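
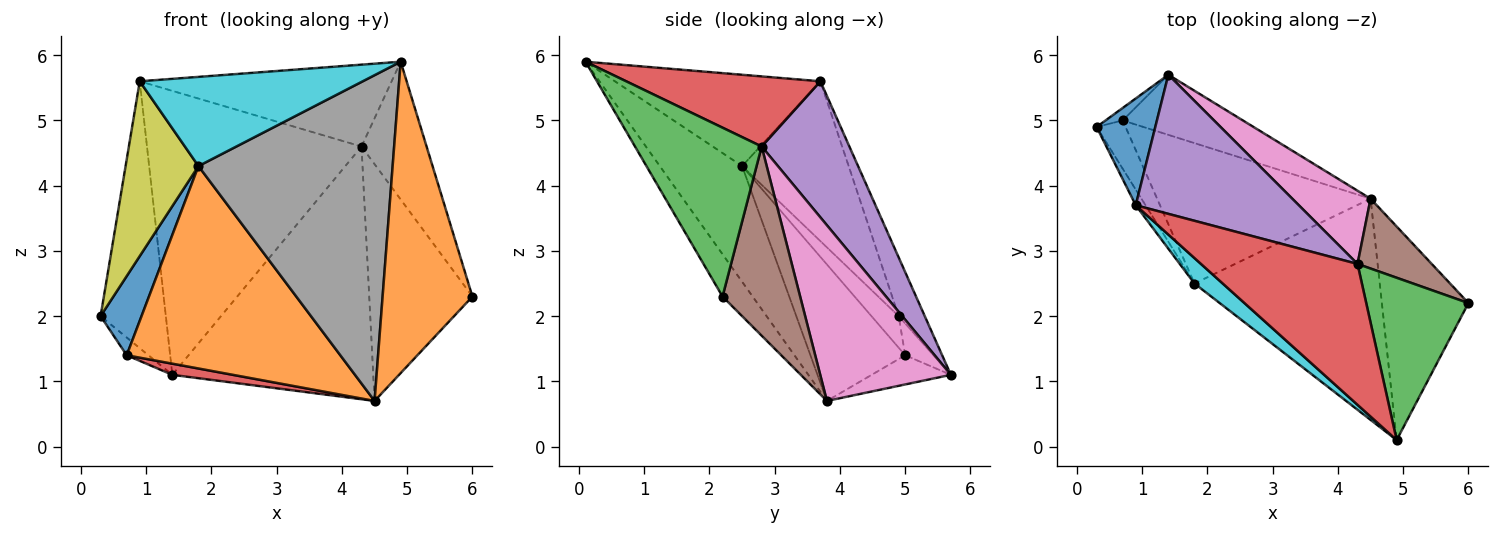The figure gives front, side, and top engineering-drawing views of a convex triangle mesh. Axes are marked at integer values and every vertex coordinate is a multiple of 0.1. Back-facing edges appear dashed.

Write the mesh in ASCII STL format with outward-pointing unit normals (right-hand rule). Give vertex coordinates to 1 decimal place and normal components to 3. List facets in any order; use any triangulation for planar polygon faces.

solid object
 facet normal -0.348 0.870 0.348
  outer loop
   vertex 0.9 3.7 5.6
   vertex 1.4 5.7 1.1
   vertex 0.3 4.9 2.0
  endloop
 endfacet
 facet normal -0.266 -0.795 -0.545
  outer loop
   vertex 4.5 3.8 0.7
   vertex 6.0 2.2 2.3
   vertex 4.9 0.1 5.9
  endloop
 endfacet
 facet normal 0.783 0.402 0.474
  outer loop
   vertex 4.3 2.8 4.6
   vertex 4.9 0.1 5.9
   vertex 6.0 2.2 2.3
  endloop
 endfacet
 facet normal 0.361 0.468 0.806
  outer loop
   vertex 4.3 2.8 4.6
   vertex 0.9 3.7 5.6
   vertex 4.9 0.1 5.9
  endloop
 endfacet
 facet normal 0.345 0.843 0.413
  outer loop
   vertex 4.3 2.8 4.6
   vertex 1.4 5.7 1.1
   vertex 0.9 3.7 5.6
  endloop
 endfacet
 facet normal 0.585 0.778 0.229
  outer loop
   vertex 4.3 2.8 4.6
   vertex 6.0 2.2 2.3
   vertex 4.5 3.8 0.7
  endloop
 endfacet
 facet normal 0.530 0.815 0.236
  outer loop
   vertex 4.3 2.8 4.6
   vertex 4.5 3.8 0.7
   vertex 1.4 5.7 1.1
  endloop
 endfacet
 facet normal -0.331 -0.781 -0.530
  outer loop
   vertex 1.8 2.5 4.3
   vertex 4.5 3.8 0.7
   vertex 4.9 0.1 5.9
  endloop
 endfacet
 facet normal -0.824 -0.564 -0.050
  outer loop
   vertex 1.8 2.5 4.3
   vertex 0.9 3.7 5.6
   vertex 0.3 4.9 2.0
  endloop
 endfacet
 facet normal -0.663 -0.720 0.205
  outer loop
   vertex 1.8 2.5 4.3
   vertex 4.9 0.1 5.9
   vertex 0.9 3.7 5.6
  endloop
 endfacet
 facet normal -0.494 -0.742 -0.453
  outer loop
   vertex 0.7 5.0 1.4
   vertex 1.8 2.5 4.3
   vertex 0.3 4.9 2.0
  endloop
 endfacet
 facet normal -0.342 -0.772 -0.536
  outer loop
   vertex 0.7 5.0 1.4
   vertex 4.5 3.8 0.7
   vertex 1.8 2.5 4.3
  endloop
 endfacet
 facet normal -0.729 0.561 -0.393
  outer loop
   vertex 0.7 5.0 1.4
   vertex 0.3 4.9 2.0
   vertex 1.4 5.7 1.1
  endloop
 endfacet
 facet normal -0.232 -0.178 -0.956
  outer loop
   vertex 0.7 5.0 1.4
   vertex 1.4 5.7 1.1
   vertex 4.5 3.8 0.7
  endloop
 endfacet
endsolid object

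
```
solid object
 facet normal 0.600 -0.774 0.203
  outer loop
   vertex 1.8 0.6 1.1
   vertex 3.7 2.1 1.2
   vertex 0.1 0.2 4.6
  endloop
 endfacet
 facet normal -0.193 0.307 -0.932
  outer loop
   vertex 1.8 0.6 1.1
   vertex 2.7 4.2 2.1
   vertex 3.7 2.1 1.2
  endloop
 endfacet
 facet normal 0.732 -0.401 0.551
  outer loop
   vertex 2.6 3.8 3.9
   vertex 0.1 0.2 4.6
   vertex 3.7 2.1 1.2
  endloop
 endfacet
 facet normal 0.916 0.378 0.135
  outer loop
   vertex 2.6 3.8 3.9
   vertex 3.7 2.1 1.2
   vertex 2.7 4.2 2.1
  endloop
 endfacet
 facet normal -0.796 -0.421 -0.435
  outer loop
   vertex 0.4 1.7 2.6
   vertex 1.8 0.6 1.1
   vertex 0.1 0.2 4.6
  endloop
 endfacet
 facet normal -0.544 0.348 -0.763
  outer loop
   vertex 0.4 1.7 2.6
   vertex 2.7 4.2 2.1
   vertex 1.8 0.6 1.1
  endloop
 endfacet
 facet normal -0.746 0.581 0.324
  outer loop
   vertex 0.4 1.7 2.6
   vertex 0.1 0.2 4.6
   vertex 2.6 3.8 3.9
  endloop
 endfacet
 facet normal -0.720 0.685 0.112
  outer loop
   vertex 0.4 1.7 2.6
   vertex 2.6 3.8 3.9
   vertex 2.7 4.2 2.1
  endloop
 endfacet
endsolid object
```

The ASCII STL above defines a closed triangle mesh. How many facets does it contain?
8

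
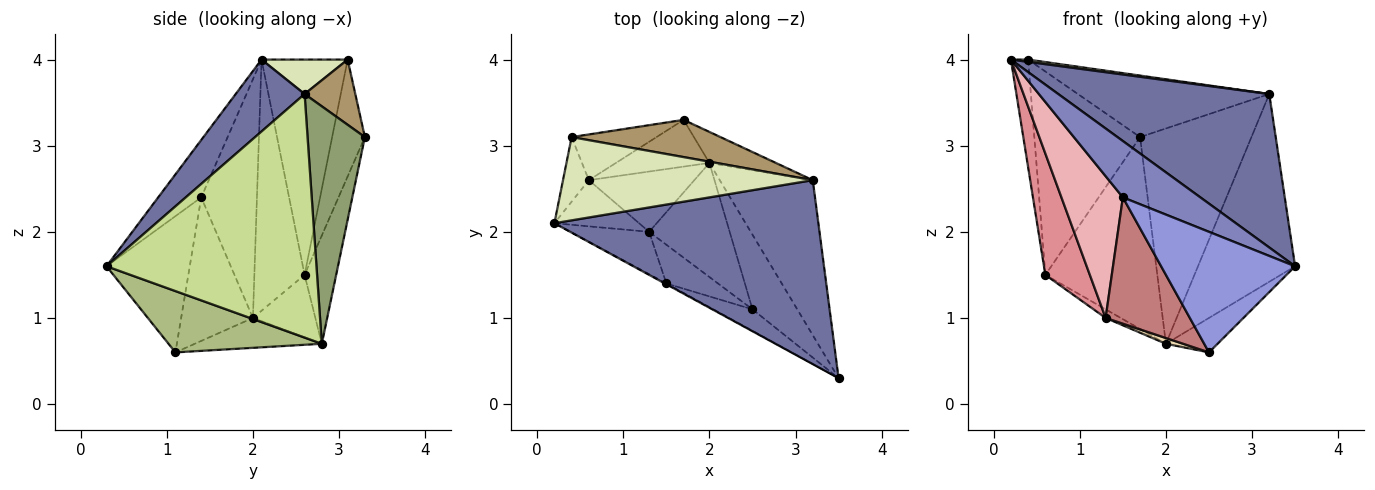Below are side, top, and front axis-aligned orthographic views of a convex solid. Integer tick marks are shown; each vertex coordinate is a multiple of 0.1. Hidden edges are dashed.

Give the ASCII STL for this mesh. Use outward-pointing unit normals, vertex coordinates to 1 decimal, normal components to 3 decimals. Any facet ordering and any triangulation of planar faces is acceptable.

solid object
 facet normal 0.205 -0.627 0.752
  outer loop
   vertex 3.2 2.6 3.6
   vertex 0.2 2.1 4.0
   vertex 3.5 0.3 1.6
  endloop
 endfacet
 facet normal -0.486 -0.874 -0.012
  outer loop
   vertex 1.5 1.4 2.4
   vertex 3.5 0.3 1.6
   vertex 0.2 2.1 4.0
  endloop
 endfacet
 facet normal -0.522 -0.840 -0.150
  outer loop
   vertex 1.5 1.4 2.4
   vertex 2.5 1.1 0.6
   vertex 3.5 0.3 1.6
  endloop
 endfacet
 facet normal -0.264 0.937 -0.228
  outer loop
   vertex 2.0 2.8 0.7
   vertex 0.6 2.6 1.5
   vertex 1.7 3.3 3.1
  endloop
 endfacet
 facet normal 0.454 0.882 -0.127
  outer loop
   vertex 2.0 2.8 0.7
   vertex 1.7 3.3 3.1
   vertex 3.2 2.6 3.6
  endloop
 endfacet
 facet normal 0.779 0.263 -0.569
  outer loop
   vertex 2.0 2.8 0.7
   vertex 3.5 0.3 1.6
   vertex 2.5 1.1 0.6
  endloop
 endfacet
 facet normal 0.858 0.397 -0.328
  outer loop
   vertex 2.0 2.8 0.7
   vertex 3.2 2.6 3.6
   vertex 3.5 0.3 1.6
  endloop
 endfacet
 facet normal 0.137 -0.027 0.990
  outer loop
   vertex 0.4 3.1 4.0
   vertex 0.2 2.1 4.0
   vertex 3.2 2.6 3.6
  endloop
 endfacet
 facet normal 0.221 0.834 0.505
  outer loop
   vertex 0.4 3.1 4.0
   vertex 3.2 2.6 3.6
   vertex 1.7 3.3 3.1
  endloop
 endfacet
 facet normal -0.974 0.195 -0.117
  outer loop
   vertex 0.4 3.1 4.0
   vertex 0.6 2.6 1.5
   vertex 0.2 2.1 4.0
  endloop
 endfacet
 facet normal -0.289 0.934 -0.210
  outer loop
   vertex 0.4 3.1 4.0
   vertex 1.7 3.3 3.1
   vertex 0.6 2.6 1.5
  endloop
 endfacet
 facet normal -0.348 -0.047 -0.936
  outer loop
   vertex 1.3 2.0 1.0
   vertex 2.0 2.8 0.7
   vertex 2.5 1.1 0.6
  endloop
 endfacet
 facet normal -0.506 0.122 -0.854
  outer loop
   vertex 1.3 2.0 1.0
   vertex 0.6 2.6 1.5
   vertex 2.0 2.8 0.7
  endloop
 endfacet
 facet normal -0.632 -0.741 -0.227
  outer loop
   vertex 1.3 2.0 1.0
   vertex 2.5 1.1 0.6
   vertex 1.5 1.4 2.4
  endloop
 endfacet
 facet normal -0.726 -0.643 -0.245
  outer loop
   vertex 1.3 2.0 1.0
   vertex 0.2 2.1 4.0
   vertex 0.6 2.6 1.5
  endloop
 endfacet
 facet normal -0.656 -0.723 -0.216
  outer loop
   vertex 1.3 2.0 1.0
   vertex 1.5 1.4 2.4
   vertex 0.2 2.1 4.0
  endloop
 endfacet
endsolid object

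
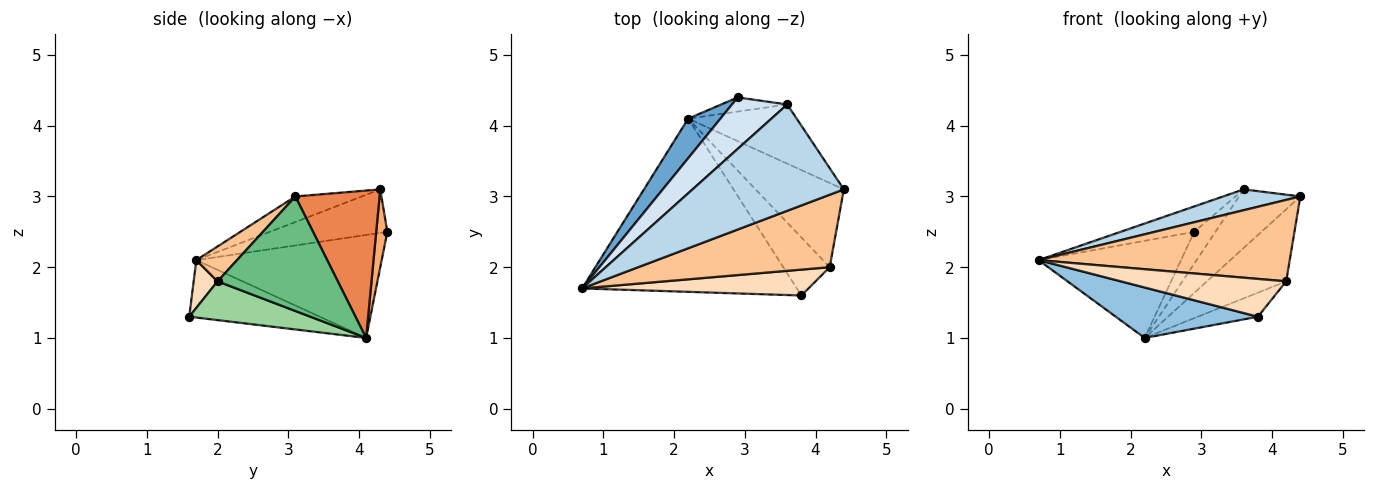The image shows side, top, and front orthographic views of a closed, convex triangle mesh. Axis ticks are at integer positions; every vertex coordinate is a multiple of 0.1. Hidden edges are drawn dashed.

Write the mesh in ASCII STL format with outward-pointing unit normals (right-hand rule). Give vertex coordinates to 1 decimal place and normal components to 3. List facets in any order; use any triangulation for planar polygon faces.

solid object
 facet normal -0.770 0.591 0.241
  outer loop
   vertex 2.2 4.1 1.0
   vertex 0.7 1.7 2.1
   vertex 2.9 4.4 2.5
  endloop
 endfacet
 facet normal -0.249 -0.271 -0.930
  outer loop
   vertex 2.2 4.1 1.0
   vertex 3.8 1.6 1.3
   vertex 0.7 1.7 2.1
  endloop
 endfacet
 facet normal -0.164 -0.190 0.968
  outer loop
   vertex 3.6 4.3 3.1
   vertex 0.7 1.7 2.1
   vertex 4.4 3.1 3.0
  endloop
 endfacet
 facet normal -0.577 0.361 0.733
  outer loop
   vertex 3.6 4.3 3.1
   vertex 2.9 4.4 2.5
   vertex 0.7 1.7 2.1
  endloop
 endfacet
 facet normal 0.695 0.506 -0.511
  outer loop
   vertex 3.6 4.3 3.1
   vertex 4.4 3.1 3.0
   vertex 2.2 4.1 1.0
  endloop
 endfacet
 facet normal 0.432 0.824 -0.366
  outer loop
   vertex 3.6 4.3 3.1
   vertex 2.2 4.1 1.0
   vertex 2.9 4.4 2.5
  endloop
 endfacet
 facet normal 0.120 -0.742 0.660
  outer loop
   vertex 4.2 2.0 1.8
   vertex 4.4 3.1 3.0
   vertex 0.7 1.7 2.1
  endloop
 endfacet
 facet normal 0.118 -0.819 0.561
  outer loop
   vertex 4.2 2.0 1.8
   vertex 0.7 1.7 2.1
   vertex 3.8 1.6 1.3
  endloop
 endfacet
 facet normal 0.702 0.463 -0.541
  outer loop
   vertex 4.2 2.0 1.8
   vertex 2.2 4.1 1.0
   vertex 4.4 3.1 3.0
  endloop
 endfacet
 facet normal 0.611 0.303 -0.731
  outer loop
   vertex 4.2 2.0 1.8
   vertex 3.8 1.6 1.3
   vertex 2.2 4.1 1.0
  endloop
 endfacet
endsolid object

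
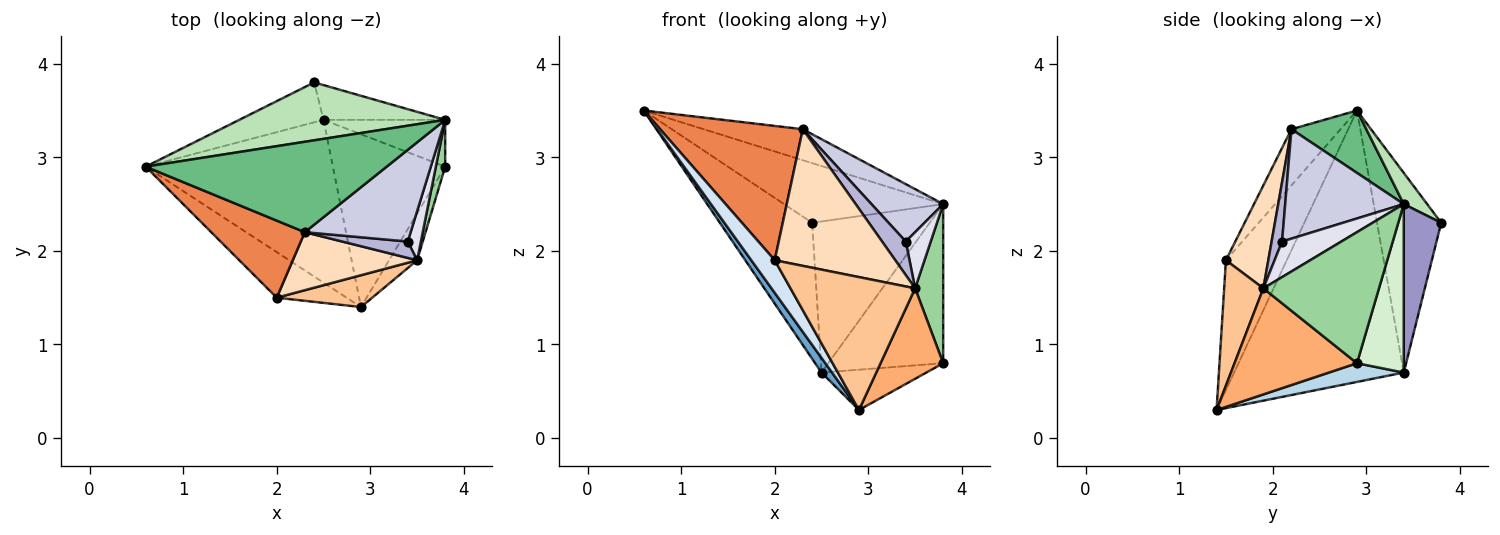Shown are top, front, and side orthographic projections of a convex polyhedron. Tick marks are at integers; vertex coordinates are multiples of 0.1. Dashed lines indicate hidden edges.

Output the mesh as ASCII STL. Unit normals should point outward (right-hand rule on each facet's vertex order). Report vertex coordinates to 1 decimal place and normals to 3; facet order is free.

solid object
 facet normal -0.822 -0.051 -0.567
  outer loop
   vertex 2.5 3.4 0.7
   vertex 2.9 1.4 0.3
   vertex 0.6 2.9 3.5
  endloop
 endfacet
 facet normal -0.555 0.798 -0.234
  outer loop
   vertex 2.5 3.4 0.7
   vertex 0.6 2.9 3.5
   vertex 2.4 3.8 2.3
  endloop
 endfacet
 facet normal 0.160 0.224 -0.961
  outer loop
   vertex 2.5 3.4 0.7
   vertex 3.8 2.9 0.8
   vertex 2.9 1.4 0.3
  endloop
 endfacet
 facet normal -0.834 -0.321 -0.449
  outer loop
   vertex 2.0 1.5 1.9
   vertex 0.6 2.9 3.5
   vertex 2.9 1.4 0.3
  endloop
 endfacet
 facet normal -0.286 -0.831 0.477
  outer loop
   vertex 2.0 1.5 1.9
   vertex 2.3 2.2 3.3
   vertex 0.6 2.9 3.5
  endloop
 endfacet
 facet normal 0.866 -0.443 -0.229
  outer loop
   vertex 3.5 1.9 1.6
   vertex 2.9 1.4 0.3
   vertex 3.8 2.9 0.8
  endloop
 endfacet
 facet normal 0.293 -0.930 0.223
  outer loop
   vertex 3.5 1.9 1.6
   vertex 2.0 1.5 1.9
   vertex 2.9 1.4 0.3
  endloop
 endfacet
 facet normal 0.308 -0.876 0.372
  outer loop
   vertex 3.5 1.9 1.6
   vertex 2.3 2.2 3.3
   vertex 2.0 1.5 1.9
  endloop
 endfacet
 facet normal 0.238 0.315 0.919
  outer loop
   vertex 3.8 3.4 2.5
   vertex 0.6 2.9 3.5
   vertex 2.3 2.2 3.3
  endloop
 endfacet
 facet normal 0.969 -0.235 0.069
  outer loop
   vertex 3.8 3.4 2.5
   vertex 3.5 1.9 1.6
   vertex 3.8 2.9 0.8
  endloop
 endfacet
 facet normal 0.105 0.714 0.693
  outer loop
   vertex 3.8 3.4 2.5
   vertex 2.4 3.8 2.3
   vertex 0.6 2.9 3.5
  endloop
 endfacet
 facet normal 0.364 0.894 -0.263
  outer loop
   vertex 3.8 3.4 2.5
   vertex 3.8 2.9 0.8
   vertex 2.5 3.4 0.7
  endloop
 endfacet
 facet normal 0.297 0.931 -0.214
  outer loop
   vertex 3.8 3.4 2.5
   vertex 2.5 3.4 0.7
   vertex 2.4 3.8 2.3
  endloop
 endfacet
 facet normal 0.369 -0.835 0.408
  outer loop
   vertex 3.4 2.1 2.1
   vertex 2.3 2.2 3.3
   vertex 3.5 1.9 1.6
  endloop
 endfacet
 facet normal 0.659 -0.399 0.637
  outer loop
   vertex 3.4 2.1 2.1
   vertex 3.8 3.4 2.5
   vertex 2.3 2.2 3.3
  endloop
 endfacet
 facet normal 0.873 -0.367 0.322
  outer loop
   vertex 3.4 2.1 2.1
   vertex 3.5 1.9 1.6
   vertex 3.8 3.4 2.5
  endloop
 endfacet
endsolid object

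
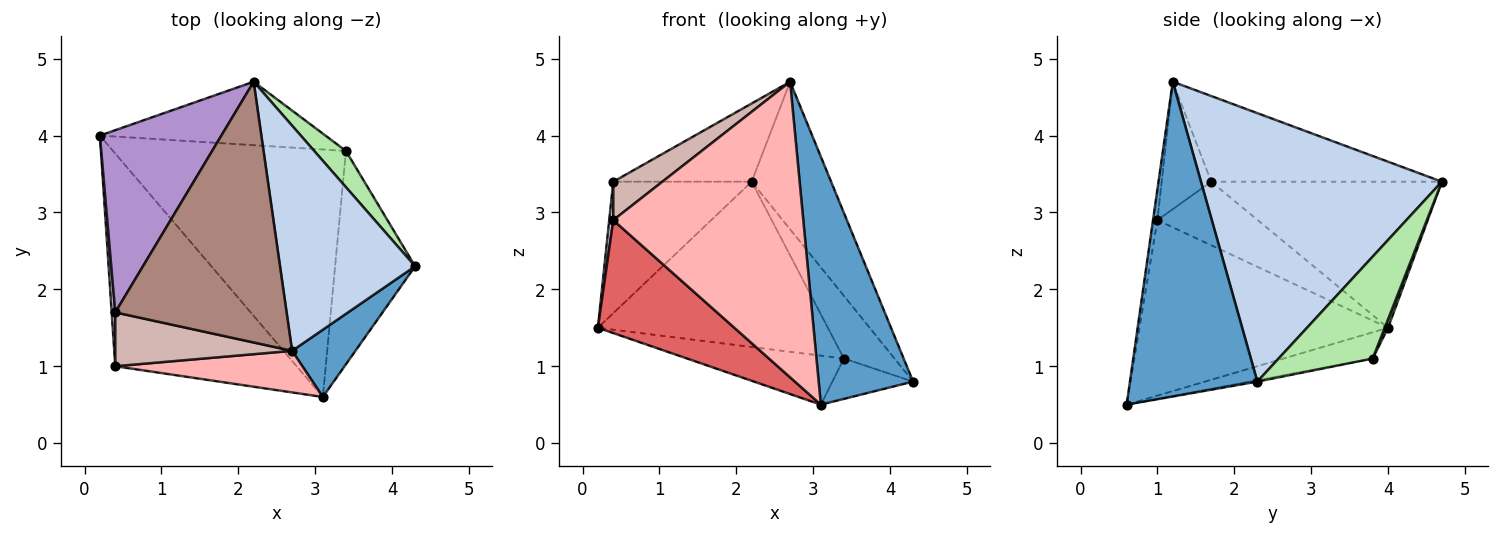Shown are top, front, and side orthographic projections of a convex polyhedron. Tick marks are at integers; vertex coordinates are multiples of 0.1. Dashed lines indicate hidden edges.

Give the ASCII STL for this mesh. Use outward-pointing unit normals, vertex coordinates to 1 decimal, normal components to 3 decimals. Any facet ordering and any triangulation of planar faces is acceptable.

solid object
 facet normal 0.793 -0.588 0.160
  outer loop
   vertex 2.7 1.2 4.7
   vertex 3.1 0.6 0.5
   vertex 4.3 2.3 0.8
  endloop
 endfacet
 facet normal 0.857 0.283 0.431
  outer loop
   vertex 2.2 4.7 3.4
   vertex 2.7 1.2 4.7
   vertex 4.3 2.3 0.8
  endloop
 endfacet
 facet normal -0.110 0.193 -0.975
  outer loop
   vertex 3.4 3.8 1.1
   vertex 3.1 0.6 0.5
   vertex 0.2 4.0 1.5
  endloop
 endfacet
 facet normal -0.018 0.186 -0.982
  outer loop
   vertex 3.4 3.8 1.1
   vertex 4.3 2.3 0.8
   vertex 3.1 0.6 0.5
  endloop
 endfacet
 facet normal 0.014 0.934 -0.358
  outer loop
   vertex 3.4 3.8 1.1
   vertex 0.2 4.0 1.5
   vertex 2.2 4.7 3.4
  endloop
 endfacet
 facet normal 0.849 0.457 0.264
  outer loop
   vertex 3.4 3.8 1.1
   vertex 2.2 4.7 3.4
   vertex 4.3 2.3 0.8
  endloop
 endfacet
 facet normal -0.650 -0.357 -0.671
  outer loop
   vertex 0.4 1.0 2.9
   vertex 0.2 4.0 1.5
   vertex 3.1 0.6 0.5
  endloop
 endfacet
 facet normal -0.023 -0.990 0.139
  outer loop
   vertex 0.4 1.0 2.9
   vertex 3.1 0.6 0.5
   vertex 2.7 1.2 4.7
  endloop
 endfacet
 facet normal -0.698 0.419 0.581
  outer loop
   vertex 0.4 1.7 3.4
   vertex 2.2 4.7 3.4
   vertex 0.2 4.0 1.5
  endloop
 endfacet
 facet normal -0.998 -0.040 0.056
  outer loop
   vertex 0.4 1.7 3.4
   vertex 0.2 4.0 1.5
   vertex 0.4 1.0 2.9
  endloop
 endfacet
 facet normal -0.432 0.259 0.864
  outer loop
   vertex 0.4 1.7 3.4
   vertex 2.7 1.2 4.7
   vertex 2.2 4.7 3.4
  endloop
 endfacet
 facet normal -0.506 -0.501 0.702
  outer loop
   vertex 0.4 1.7 3.4
   vertex 0.4 1.0 2.9
   vertex 2.7 1.2 4.7
  endloop
 endfacet
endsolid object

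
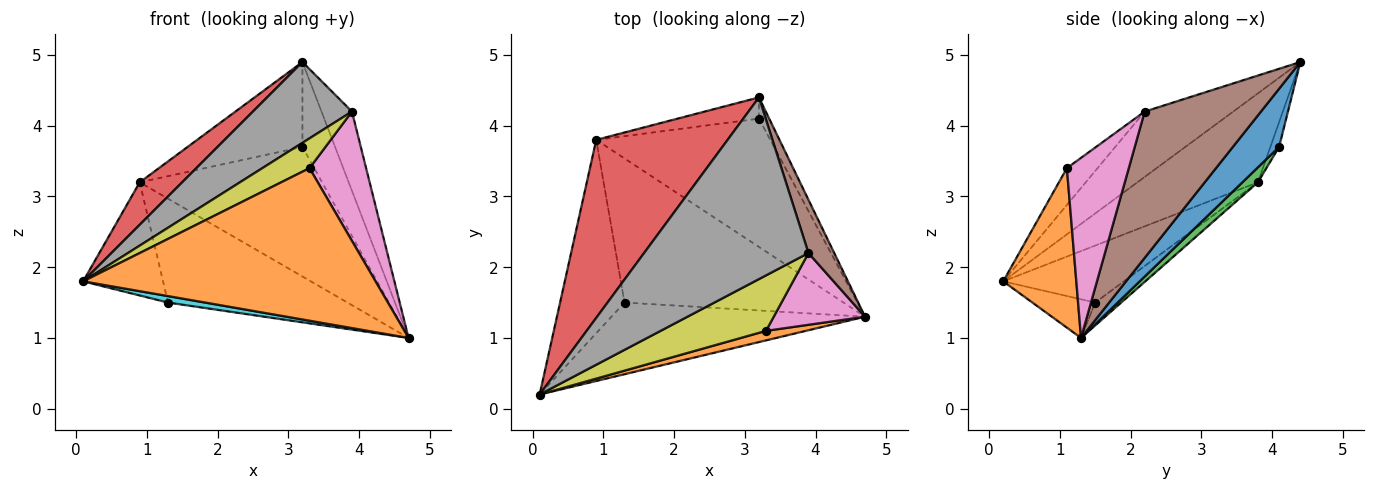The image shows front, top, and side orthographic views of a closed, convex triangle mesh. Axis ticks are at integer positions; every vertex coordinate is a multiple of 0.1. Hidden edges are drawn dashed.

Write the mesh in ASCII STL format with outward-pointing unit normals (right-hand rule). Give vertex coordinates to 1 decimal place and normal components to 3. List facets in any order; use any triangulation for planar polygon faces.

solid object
 facet normal 0.809 0.571 -0.143
  outer loop
   vertex 3.2 4.1 3.7
   vertex 3.2 4.4 4.9
   vertex 4.7 1.3 1.0
  endloop
 endfacet
 facet normal 0.242 -0.968 0.061
  outer loop
   vertex 3.3 1.1 3.4
   vertex 0.1 0.2 1.8
   vertex 4.7 1.3 1.0
  endloop
 endfacet
 facet normal 0.060 0.709 -0.702
  outer loop
   vertex 0.9 3.8 3.2
   vertex 3.2 4.1 3.7
   vertex 4.7 1.3 1.0
  endloop
 endfacet
 facet normal -0.550 -0.194 0.812
  outer loop
   vertex 0.9 3.8 3.2
   vertex 0.1 0.2 1.8
   vertex 3.2 4.4 4.9
  endloop
 endfacet
 facet normal -0.074 0.968 -0.242
  outer loop
   vertex 0.9 3.8 3.2
   vertex 3.2 4.4 4.9
   vertex 3.2 4.1 3.7
  endloop
 endfacet
 facet normal 0.954 0.250 0.168
  outer loop
   vertex 3.9 2.2 4.2
   vertex 4.7 1.3 1.0
   vertex 3.2 4.4 4.9
  endloop
 endfacet
 facet normal 0.691 -0.632 0.351
  outer loop
   vertex 3.9 2.2 4.2
   vertex 3.3 1.1 3.4
   vertex 4.7 1.3 1.0
  endloop
 endfacet
 facet normal -0.341 -0.382 0.859
  outer loop
   vertex 3.9 2.2 4.2
   vertex 3.2 4.4 4.9
   vertex 0.1 0.2 1.8
  endloop
 endfacet
 facet normal -0.294 -0.452 0.842
  outer loop
   vertex 3.9 2.2 4.2
   vertex 0.1 0.2 1.8
   vertex 3.3 1.1 3.4
  endloop
 endfacet
 facet normal -0.150 -0.089 -0.985
  outer loop
   vertex 1.3 1.5 1.5
   vertex 4.7 1.3 1.0
   vertex 0.1 0.2 1.8
  endloop
 endfacet
 facet normal -0.607 0.402 -0.686
  outer loop
   vertex 1.3 1.5 1.5
   vertex 0.1 0.2 1.8
   vertex 0.9 3.8 3.2
  endloop
 endfacet
 facet normal -0.085 0.583 -0.808
  outer loop
   vertex 1.3 1.5 1.5
   vertex 0.9 3.8 3.2
   vertex 4.7 1.3 1.0
  endloop
 endfacet
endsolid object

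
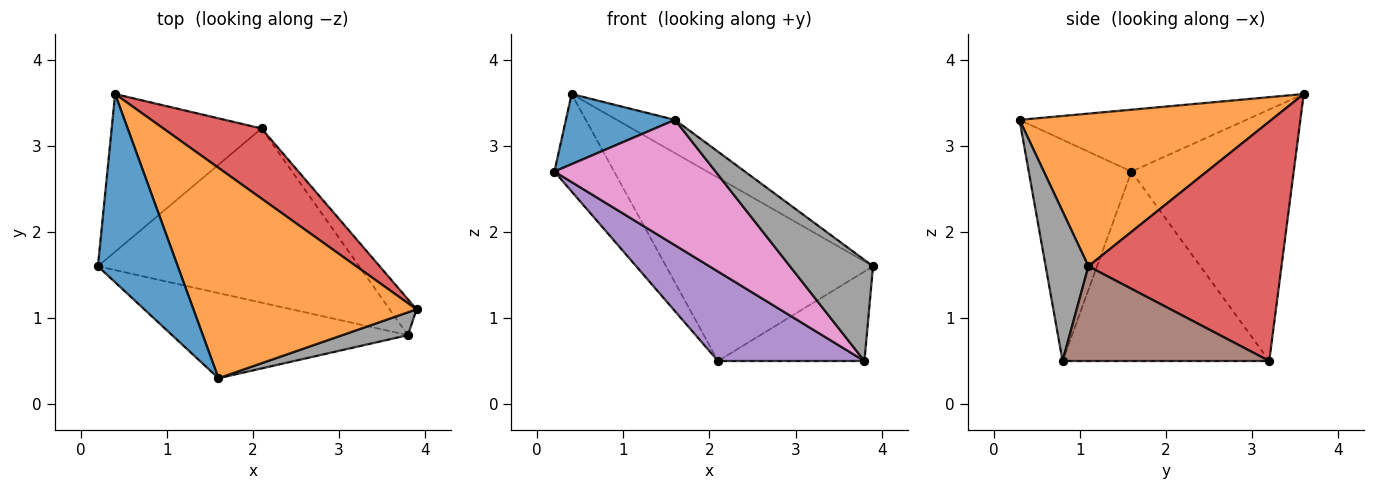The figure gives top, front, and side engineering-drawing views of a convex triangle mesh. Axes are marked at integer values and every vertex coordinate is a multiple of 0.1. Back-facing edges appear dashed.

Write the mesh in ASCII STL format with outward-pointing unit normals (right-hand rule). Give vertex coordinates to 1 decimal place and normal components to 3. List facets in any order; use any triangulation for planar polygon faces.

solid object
 facet normal -0.587 -0.283 0.758
  outer loop
   vertex 1.6 0.3 3.3
   vertex 0.4 3.6 3.6
   vertex 0.2 1.6 2.7
  endloop
 endfacet
 facet normal 0.560 0.129 0.818
  outer loop
   vertex 1.6 0.3 3.3
   vertex 3.9 1.1 1.6
   vertex 0.4 3.6 3.6
  endloop
 endfacet
 facet normal -0.819 0.302 -0.488
  outer loop
   vertex 2.1 3.2 0.5
   vertex 0.2 1.6 2.7
   vertex 0.4 3.6 3.6
  endloop
 endfacet
 facet normal 0.657 0.704 0.269
  outer loop
   vertex 2.1 3.2 0.5
   vertex 0.4 3.6 3.6
   vertex 3.9 1.1 1.6
  endloop
 endfacet
 facet normal -0.542 -0.384 -0.747
  outer loop
   vertex 3.8 0.8 0.5
   vertex 0.2 1.6 2.7
   vertex 2.1 3.2 0.5
  endloop
 endfacet
 facet normal 0.795 0.563 -0.226
  outer loop
   vertex 3.8 0.8 0.5
   vertex 2.1 3.2 0.5
   vertex 3.9 1.1 1.6
  endloop
 endfacet
 facet normal -0.466 -0.732 -0.497
  outer loop
   vertex 3.8 0.8 0.5
   vertex 1.6 0.3 3.3
   vertex 0.2 1.6 2.7
  endloop
 endfacet
 facet normal 0.449 -0.872 0.197
  outer loop
   vertex 3.8 0.8 0.5
   vertex 3.9 1.1 1.6
   vertex 1.6 0.3 3.3
  endloop
 endfacet
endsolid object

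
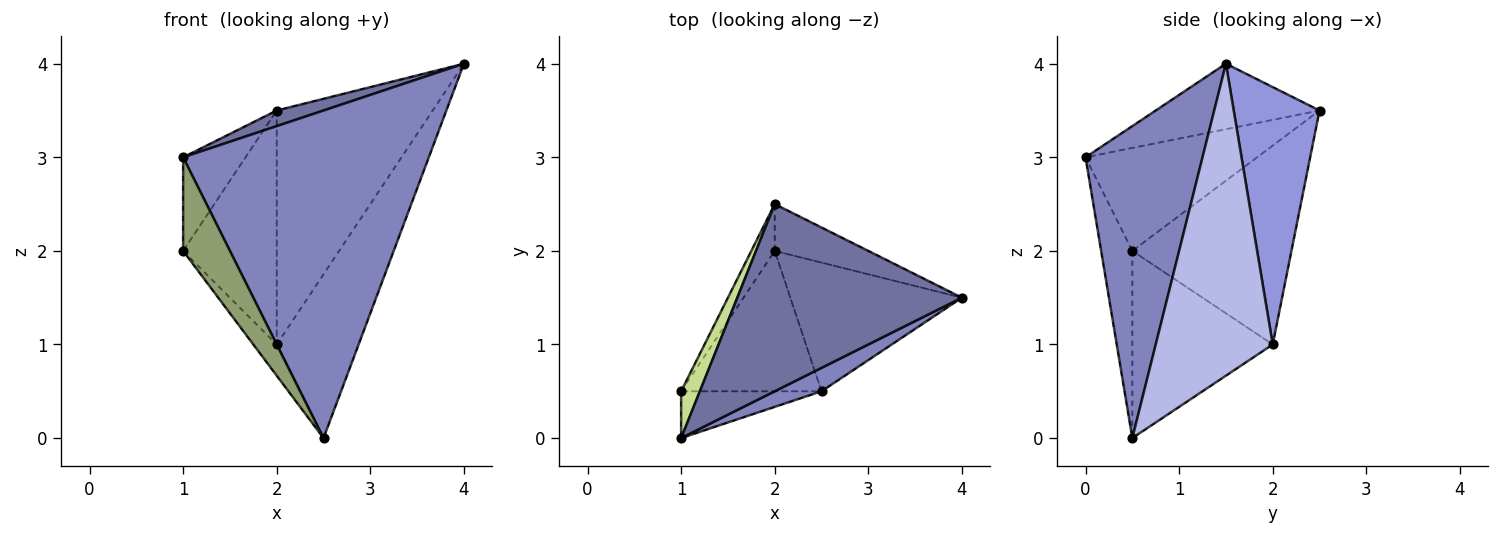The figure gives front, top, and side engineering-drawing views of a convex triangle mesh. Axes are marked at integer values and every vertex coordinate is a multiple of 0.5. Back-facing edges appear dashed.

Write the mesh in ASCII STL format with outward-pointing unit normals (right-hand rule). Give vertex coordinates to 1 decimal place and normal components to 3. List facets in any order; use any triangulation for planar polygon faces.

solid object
 facet normal -0.279 -0.080 0.957
  outer loop
   vertex 2.0 2.5 3.5
   vertex 1.0 0.0 3.0
   vertex 4.0 1.5 4.0
  endloop
 endfacet
 facet normal 0.429 -0.901 0.064
  outer loop
   vertex 2.5 0.5 0.0
   vertex 4.0 1.5 4.0
   vertex 1.0 0.0 3.0
  endloop
 endfacet
 facet normal 0.475 0.863 -0.173
  outer loop
   vertex 2.0 2.0 1.0
   vertex 2.0 2.5 3.5
   vertex 4.0 1.5 4.0
  endloop
 endfacet
 facet normal 0.747 0.523 -0.411
  outer loop
   vertex 2.0 2.0 1.0
   vertex 4.0 1.5 4.0
   vertex 2.5 0.5 0.0
  endloop
 endfacet
 facet normal -0.512 -0.768 -0.384
  outer loop
   vertex 1.0 0.5 2.0
   vertex 2.5 0.5 0.0
   vertex 1.0 0.0 3.0
  endloop
 endfacet
 facet normal -0.793 0.132 -0.595
  outer loop
   vertex 1.0 0.5 2.0
   vertex 2.0 2.0 1.0
   vertex 2.5 0.5 0.0
  endloop
 endfacet
 facet normal -0.926 0.337 0.168
  outer loop
   vertex 1.0 0.5 2.0
   vertex 1.0 0.0 3.0
   vertex 2.0 2.5 3.5
  endloop
 endfacet
 facet normal -0.858 0.504 -0.101
  outer loop
   vertex 1.0 0.5 2.0
   vertex 2.0 2.5 3.5
   vertex 2.0 2.0 1.0
  endloop
 endfacet
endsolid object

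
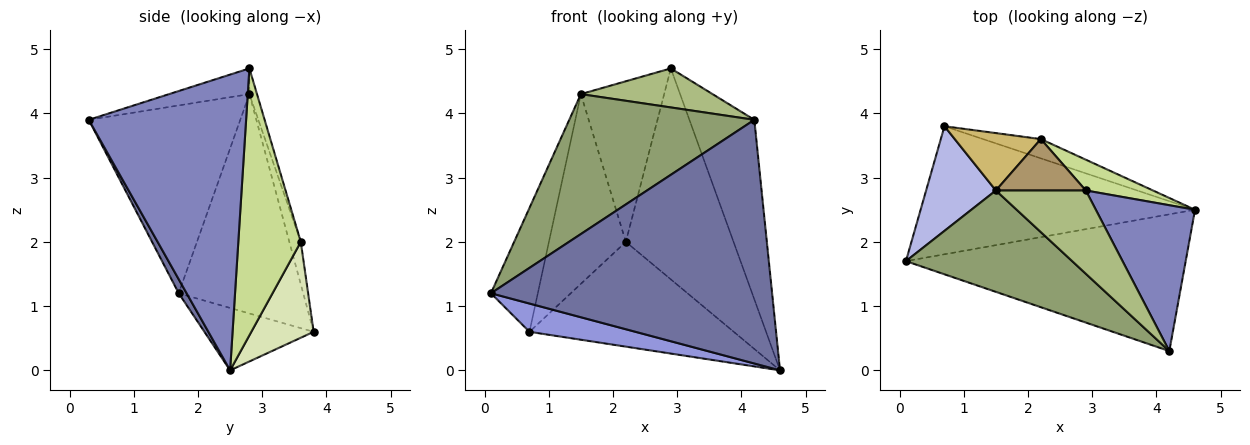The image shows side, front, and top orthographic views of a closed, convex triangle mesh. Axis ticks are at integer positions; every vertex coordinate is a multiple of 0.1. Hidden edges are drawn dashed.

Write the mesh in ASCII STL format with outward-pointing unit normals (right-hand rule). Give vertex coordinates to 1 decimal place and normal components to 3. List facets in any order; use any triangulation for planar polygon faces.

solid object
 facet normal 0.025 -0.872 -0.489
  outer loop
   vertex 4.2 0.3 3.9
   vertex 0.1 1.7 1.2
   vertex 4.6 2.5 0.0
  endloop
 endfacet
 facet normal 0.883 0.364 0.296
  outer loop
   vertex 2.9 2.8 4.7
   vertex 4.2 0.3 3.9
   vertex 4.6 2.5 0.0
  endloop
 endfacet
 facet normal -0.217 -0.210 -0.953
  outer loop
   vertex 0.7 3.8 0.6
   vertex 4.6 2.5 0.0
   vertex 0.1 1.7 1.2
  endloop
 endfacet
 facet normal -0.897 0.338 0.285
  outer loop
   vertex 1.5 2.8 4.3
   vertex 0.7 3.8 0.6
   vertex 0.1 1.7 1.2
  endloop
 endfacet
 facet normal -0.553 -0.675 0.489
  outer loop
   vertex 1.5 2.8 4.3
   vertex 0.1 1.7 1.2
   vertex 4.2 0.3 3.9
  endloop
 endfacet
 facet normal -0.250 -0.411 0.877
  outer loop
   vertex 1.5 2.8 4.3
   vertex 4.2 0.3 3.9
   vertex 2.9 2.8 4.7
  endloop
 endfacet
 facet normal 0.498 0.858 0.125
  outer loop
   vertex 2.2 3.6 2.0
   vertex 2.9 2.8 4.7
   vertex 4.6 2.5 0.0
  endloop
 endfacet
 facet normal 0.287 0.942 -0.173
  outer loop
   vertex 2.2 3.6 2.0
   vertex 4.6 2.5 0.0
   vertex 0.7 3.8 0.6
  endloop
 endfacet
 facet normal -0.087 0.949 0.304
  outer loop
   vertex 2.2 3.6 2.0
   vertex 1.5 2.8 4.3
   vertex 2.9 2.8 4.7
  endloop
 endfacet
 facet normal -0.141 0.948 0.287
  outer loop
   vertex 2.2 3.6 2.0
   vertex 0.7 3.8 0.6
   vertex 1.5 2.8 4.3
  endloop
 endfacet
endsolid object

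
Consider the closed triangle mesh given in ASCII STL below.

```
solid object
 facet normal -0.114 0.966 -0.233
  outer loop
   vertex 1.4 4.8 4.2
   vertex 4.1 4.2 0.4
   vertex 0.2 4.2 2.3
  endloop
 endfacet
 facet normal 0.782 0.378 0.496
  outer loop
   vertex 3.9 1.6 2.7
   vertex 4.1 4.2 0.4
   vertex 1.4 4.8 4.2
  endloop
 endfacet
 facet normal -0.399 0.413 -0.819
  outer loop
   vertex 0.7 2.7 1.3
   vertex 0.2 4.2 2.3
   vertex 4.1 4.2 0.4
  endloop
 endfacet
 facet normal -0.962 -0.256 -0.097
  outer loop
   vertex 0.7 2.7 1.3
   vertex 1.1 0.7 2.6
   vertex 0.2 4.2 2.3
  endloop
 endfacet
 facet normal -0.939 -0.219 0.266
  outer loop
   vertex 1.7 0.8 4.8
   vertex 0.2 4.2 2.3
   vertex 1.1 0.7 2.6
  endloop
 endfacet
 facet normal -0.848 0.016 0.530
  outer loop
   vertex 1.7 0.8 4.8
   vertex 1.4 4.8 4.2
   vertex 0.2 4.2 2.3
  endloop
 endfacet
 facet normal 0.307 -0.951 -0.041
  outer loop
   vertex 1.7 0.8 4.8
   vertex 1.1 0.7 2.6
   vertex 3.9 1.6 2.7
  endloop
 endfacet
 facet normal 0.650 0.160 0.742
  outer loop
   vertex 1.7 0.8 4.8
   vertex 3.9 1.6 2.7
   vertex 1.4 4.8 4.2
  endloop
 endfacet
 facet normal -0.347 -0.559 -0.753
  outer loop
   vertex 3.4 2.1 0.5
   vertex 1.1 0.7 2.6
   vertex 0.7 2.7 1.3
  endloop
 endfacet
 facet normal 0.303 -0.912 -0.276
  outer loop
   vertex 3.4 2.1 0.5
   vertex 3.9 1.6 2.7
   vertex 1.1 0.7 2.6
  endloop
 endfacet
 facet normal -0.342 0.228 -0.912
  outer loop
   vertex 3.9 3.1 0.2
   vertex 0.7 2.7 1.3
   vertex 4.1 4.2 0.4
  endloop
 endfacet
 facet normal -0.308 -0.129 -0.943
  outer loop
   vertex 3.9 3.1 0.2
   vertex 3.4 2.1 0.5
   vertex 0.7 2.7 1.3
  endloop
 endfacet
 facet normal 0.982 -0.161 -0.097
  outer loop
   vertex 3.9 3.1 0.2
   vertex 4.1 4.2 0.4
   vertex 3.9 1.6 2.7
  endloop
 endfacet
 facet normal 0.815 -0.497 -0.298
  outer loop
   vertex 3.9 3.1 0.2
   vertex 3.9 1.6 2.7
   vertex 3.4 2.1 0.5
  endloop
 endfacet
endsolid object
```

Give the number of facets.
14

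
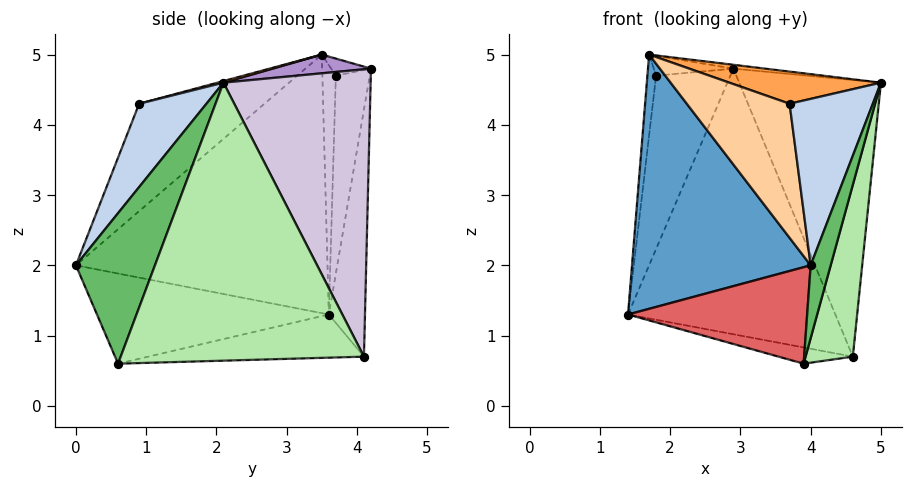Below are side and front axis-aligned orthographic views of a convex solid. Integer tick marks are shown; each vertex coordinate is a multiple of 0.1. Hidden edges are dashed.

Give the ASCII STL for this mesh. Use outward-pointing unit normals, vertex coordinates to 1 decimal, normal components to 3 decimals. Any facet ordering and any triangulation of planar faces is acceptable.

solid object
 facet normal -0.814 -0.578 0.050
  outer loop
   vertex 1.7 3.5 5.0
   vertex 1.4 3.6 1.3
   vertex 4.0 0.0 2.0
  endloop
 endfacet
 facet normal 0.586 -0.725 0.360
  outer loop
   vertex 3.7 0.9 4.3
   vertex 4.0 0.0 2.0
   vertex 5.0 2.1 4.6
  endloop
 endfacet
 facet normal 0.010 -0.253 0.967
  outer loop
   vertex 3.7 0.9 4.3
   vertex 5.0 2.1 4.6
   vertex 1.7 3.5 5.0
  endloop
 endfacet
 facet normal -0.765 -0.628 0.146
  outer loop
   vertex 3.7 0.9 4.3
   vertex 1.7 3.5 5.0
   vertex 4.0 0.0 2.0
  endloop
 endfacet
 facet normal 0.955 -0.242 -0.172
  outer loop
   vertex 3.9 0.6 0.6
   vertex 5.0 2.1 4.6
   vertex 4.0 0.0 2.0
  endloop
 endfacet
 facet normal 0.963 -0.187 -0.195
  outer loop
   vertex 3.9 0.6 0.6
   vertex 4.6 4.1 0.7
   vertex 5.0 2.1 4.6
  endloop
 endfacet
 facet normal -0.775 -0.599 -0.201
  outer loop
   vertex 3.9 0.6 0.6
   vertex 4.0 0.0 2.0
   vertex 1.4 3.6 1.3
  endloop
 endfacet
 facet normal -0.194 0.067 -0.979
  outer loop
   vertex 3.9 0.6 0.6
   vertex 1.4 3.6 1.3
   vertex 4.6 4.1 0.7
  endloop
 endfacet
 facet normal 0.139 0.045 0.989
  outer loop
   vertex 2.9 4.2 4.8
   vertex 1.7 3.5 5.0
   vertex 5.0 2.1 4.6
  endloop
 endfacet
 facet normal 0.693 0.668 0.271
  outer loop
   vertex 2.9 4.2 4.8
   vertex 5.0 2.1 4.6
   vertex 4.6 4.1 0.7
  endloop
 endfacet
 facet normal -0.171 0.981 -0.095
  outer loop
   vertex 2.9 4.2 4.8
   vertex 4.6 4.1 0.7
   vertex 1.4 3.6 1.3
  endloop
 endfacet
 facet normal -0.836 0.542 0.082
  outer loop
   vertex 1.8 3.7 4.7
   vertex 1.4 3.6 1.3
   vertex 1.7 3.5 5.0
  endloop
 endfacet
 facet normal -0.415 0.909 0.022
  outer loop
   vertex 1.8 3.7 4.7
   vertex 2.9 4.2 4.8
   vertex 1.4 3.6 1.3
  endloop
 endfacet
 facet normal -0.408 0.816 0.408
  outer loop
   vertex 1.8 3.7 4.7
   vertex 1.7 3.5 5.0
   vertex 2.9 4.2 4.8
  endloop
 endfacet
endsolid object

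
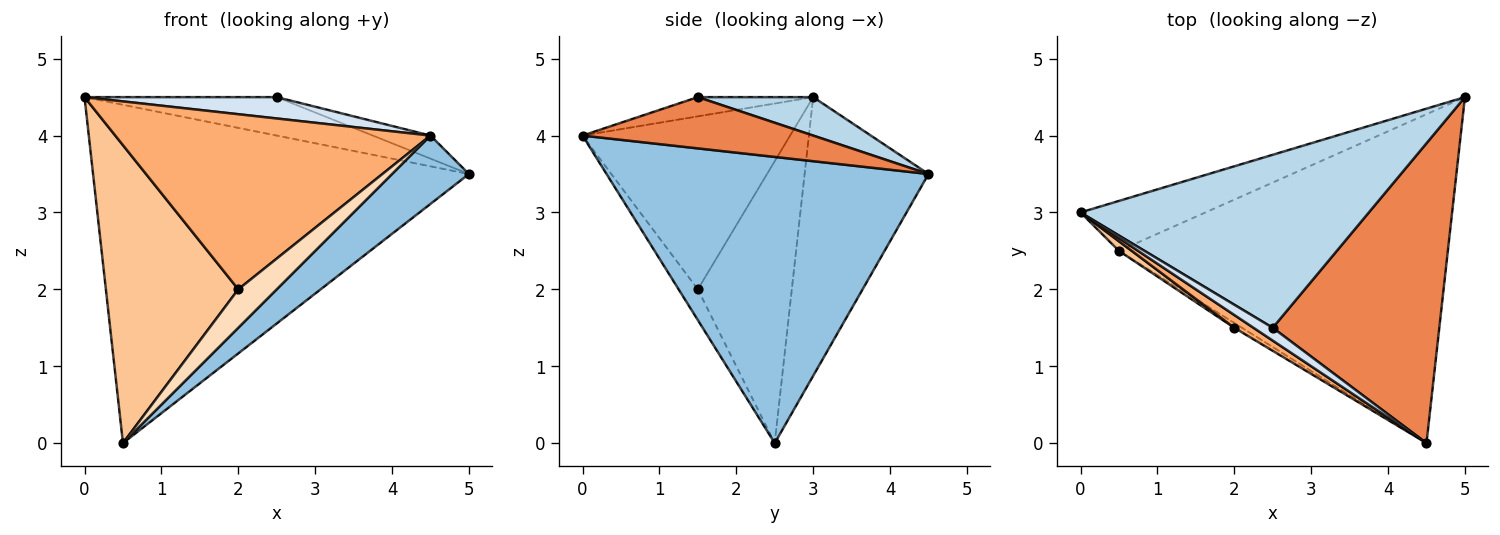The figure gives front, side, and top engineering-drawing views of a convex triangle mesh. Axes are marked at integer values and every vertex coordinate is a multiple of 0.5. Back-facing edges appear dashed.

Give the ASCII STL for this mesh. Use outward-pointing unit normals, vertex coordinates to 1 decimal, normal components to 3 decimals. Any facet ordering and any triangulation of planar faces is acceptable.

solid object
 facet normal -0.310 0.941 -0.139
  outer loop
   vertex 0.5 2.5 0.0
   vertex 0.0 3.0 4.5
   vertex 5.0 4.5 3.5
  endloop
 endfacet
 facet normal 0.649 -0.155 -0.745
  outer loop
   vertex 0.5 2.5 0.0
   vertex 5.0 4.5 3.5
   vertex 4.5 0.0 4.0
  endloop
 endfacet
 facet normal 0.129 0.215 0.968
  outer loop
   vertex 2.5 1.5 4.5
   vertex 5.0 4.5 3.5
   vertex 0.0 3.0 4.5
  endloop
 endfacet
 facet normal -0.457 -0.762 0.457
  outer loop
   vertex 2.5 1.5 4.5
   vertex 0.0 3.0 4.5
   vertex 4.5 0.0 4.0
  endloop
 endfacet
 facet normal 0.293 0.073 0.953
  outer loop
   vertex 2.5 1.5 4.5
   vertex 4.5 0.0 4.0
   vertex 5.0 4.5 3.5
  endloop
 endfacet
 facet normal -0.549 -0.834 0.061
  outer loop
   vertex 2.0 1.5 2.0
   vertex 4.5 0.0 4.0
   vertex 0.0 3.0 4.5
  endloop
 endfacet
 facet normal -0.579 -0.815 0.026
  outer loop
   vertex 2.0 1.5 2.0
   vertex 0.0 3.0 4.5
   vertex 0.5 2.5 0.0
  endloop
 endfacet
 facet normal -0.444 -0.889 -0.111
  outer loop
   vertex 2.0 1.5 2.0
   vertex 0.5 2.5 0.0
   vertex 4.5 0.0 4.0
  endloop
 endfacet
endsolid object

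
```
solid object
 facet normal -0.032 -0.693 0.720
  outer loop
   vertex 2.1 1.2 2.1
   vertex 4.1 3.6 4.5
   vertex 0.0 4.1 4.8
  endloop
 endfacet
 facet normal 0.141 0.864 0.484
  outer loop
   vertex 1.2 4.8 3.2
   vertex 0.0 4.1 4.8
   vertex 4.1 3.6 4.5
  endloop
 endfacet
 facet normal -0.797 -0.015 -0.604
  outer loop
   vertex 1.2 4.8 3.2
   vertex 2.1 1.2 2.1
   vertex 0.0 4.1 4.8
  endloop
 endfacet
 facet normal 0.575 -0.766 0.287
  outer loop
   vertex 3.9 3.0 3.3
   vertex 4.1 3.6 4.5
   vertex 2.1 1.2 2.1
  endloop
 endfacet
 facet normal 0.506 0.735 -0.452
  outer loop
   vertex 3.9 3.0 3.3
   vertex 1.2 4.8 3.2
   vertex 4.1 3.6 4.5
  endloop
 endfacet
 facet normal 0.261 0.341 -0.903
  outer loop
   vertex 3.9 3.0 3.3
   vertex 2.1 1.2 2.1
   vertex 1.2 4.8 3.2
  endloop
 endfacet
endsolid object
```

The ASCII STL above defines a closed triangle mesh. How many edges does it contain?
9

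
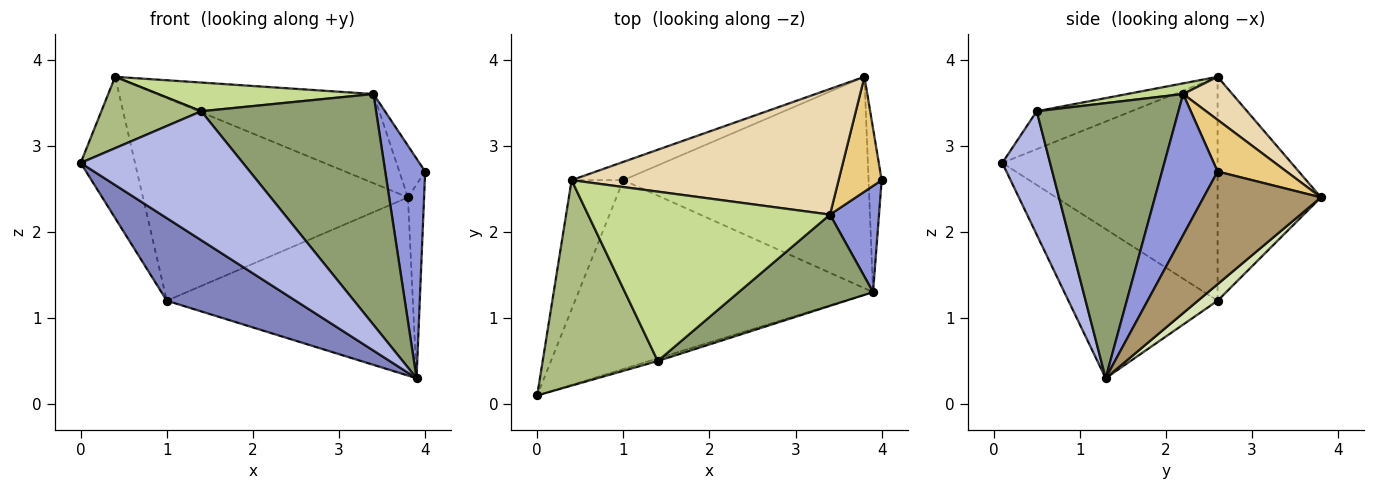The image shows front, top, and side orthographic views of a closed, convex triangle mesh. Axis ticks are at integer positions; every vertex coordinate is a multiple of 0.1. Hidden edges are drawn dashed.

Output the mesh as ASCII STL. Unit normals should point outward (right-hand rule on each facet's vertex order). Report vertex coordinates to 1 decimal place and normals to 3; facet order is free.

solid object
 facet normal -0.946 0.239 -0.218
  outer loop
   vertex 1.0 2.6 1.2
   vertex 0.0 0.1 2.8
   vertex 0.4 2.6 3.8
  endloop
 endfacet
 facet normal -0.421 -0.364 -0.831
  outer loop
   vertex 1.0 2.6 1.2
   vertex 3.9 1.3 0.3
   vertex 0.0 0.1 2.8
  endloop
 endfacet
 facet normal 0.782 -0.561 0.272
  outer loop
   vertex 3.4 2.2 3.6
   vertex 3.9 1.3 0.3
   vertex 4.0 2.6 2.7
  endloop
 endfacet
 facet normal 0.282 -0.959 -0.020
  outer loop
   vertex 1.4 0.5 3.4
   vertex 0.0 0.1 2.8
   vertex 3.9 1.3 0.3
  endloop
 endfacet
 facet normal 0.602 -0.743 0.294
  outer loop
   vertex 1.4 0.5 3.4
   vertex 3.9 1.3 0.3
   vertex 3.4 2.2 3.6
  endloop
 endfacet
 facet normal -0.297 -0.313 0.902
  outer loop
   vertex 1.4 0.5 3.4
   vertex 0.4 2.6 3.8
   vertex 0.0 0.1 2.8
  endloop
 endfacet
 facet normal 0.043 -0.167 0.985
  outer loop
   vertex 1.4 0.5 3.4
   vertex 3.4 2.2 3.6
   vertex 0.4 2.6 3.8
  endloop
 endfacet
 facet normal 0.051 0.644 -0.764
  outer loop
   vertex 3.8 3.8 2.4
   vertex 3.9 1.3 0.3
   vertex 1.0 2.6 1.2
  endloop
 endfacet
 facet normal 0.984 0.135 -0.114
  outer loop
   vertex 3.8 3.8 2.4
   vertex 4.0 2.6 2.7
   vertex 3.9 1.3 0.3
  endloop
 endfacet
 facet normal -0.362 0.928 -0.084
  outer loop
   vertex 3.8 3.8 2.4
   vertex 1.0 2.6 1.2
   vertex 0.4 2.6 3.8
  endloop
 endfacet
 facet normal 0.738 0.277 0.615
  outer loop
   vertex 3.8 3.8 2.4
   vertex 3.4 2.2 3.6
   vertex 4.0 2.6 2.7
  endloop
 endfacet
 facet normal 0.130 0.574 0.809
  outer loop
   vertex 3.8 3.8 2.4
   vertex 0.4 2.6 3.8
   vertex 3.4 2.2 3.6
  endloop
 endfacet
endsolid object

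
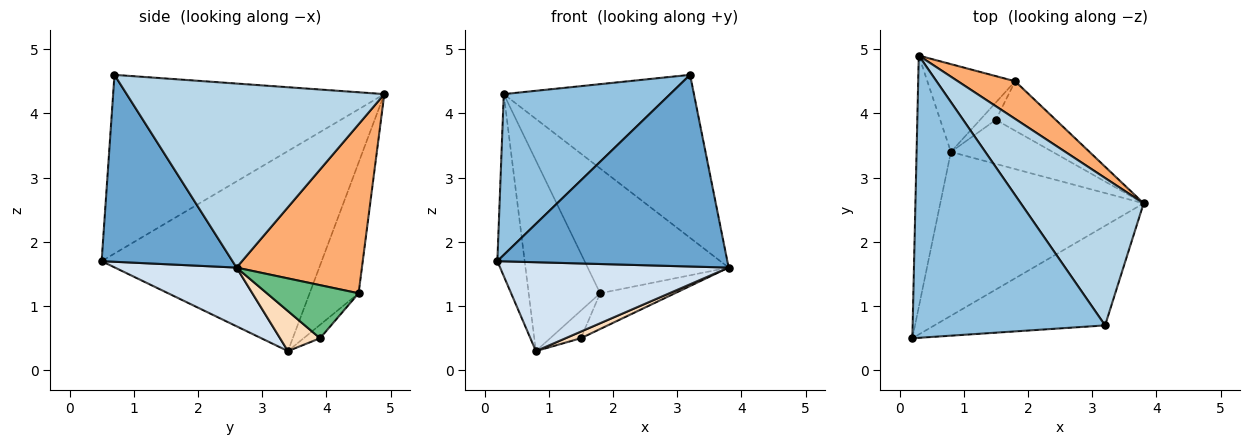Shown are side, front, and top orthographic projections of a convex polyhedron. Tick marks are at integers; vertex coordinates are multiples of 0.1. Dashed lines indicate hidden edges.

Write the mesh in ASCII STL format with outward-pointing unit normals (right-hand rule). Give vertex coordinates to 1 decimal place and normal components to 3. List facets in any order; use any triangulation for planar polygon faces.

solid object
 facet normal 0.451 -0.792 -0.412
  outer loop
   vertex 3.2 0.7 4.6
   vertex 0.2 0.5 1.7
   vertex 3.8 2.6 1.6
  endloop
 endfacet
 facet normal -0.628 -0.385 0.676
  outer loop
   vertex 3.2 0.7 4.6
   vertex 0.3 4.9 4.3
   vertex 0.2 0.5 1.7
  endloop
 endfacet
 facet normal 0.709 0.523 0.473
  outer loop
   vertex 3.2 0.7 4.6
   vertex 3.8 2.6 1.6
   vertex 0.3 4.9 4.3
  endloop
 endfacet
 facet normal 0.246 -0.462 -0.852
  outer loop
   vertex 0.8 3.4 0.3
   vertex 3.8 2.6 1.6
   vertex 0.2 0.5 1.7
  endloop
 endfacet
 facet normal -0.978 0.121 -0.168
  outer loop
   vertex 0.8 3.4 0.3
   vertex 0.2 0.5 1.7
   vertex 0.3 4.9 4.3
  endloop
 endfacet
 facet normal 0.648 0.729 0.220
  outer loop
   vertex 1.8 4.5 1.2
   vertex 0.3 4.9 4.3
   vertex 3.8 2.6 1.6
  endloop
 endfacet
 facet normal -0.528 0.771 -0.355
  outer loop
   vertex 1.8 4.5 1.2
   vertex 0.8 3.4 0.3
   vertex 0.3 4.9 4.3
  endloop
 endfacet
 facet normal 0.362 -0.139 -0.922
  outer loop
   vertex 1.5 3.9 0.5
   vertex 3.8 2.6 1.6
   vertex 0.8 3.4 0.3
  endloop
 endfacet
 facet normal 0.584 0.476 -0.658
  outer loop
   vertex 1.5 3.9 0.5
   vertex 1.8 4.5 1.2
   vertex 3.8 2.6 1.6
  endloop
 endfacet
 facet normal -0.413 0.771 -0.484
  outer loop
   vertex 1.5 3.9 0.5
   vertex 0.8 3.4 0.3
   vertex 1.8 4.5 1.2
  endloop
 endfacet
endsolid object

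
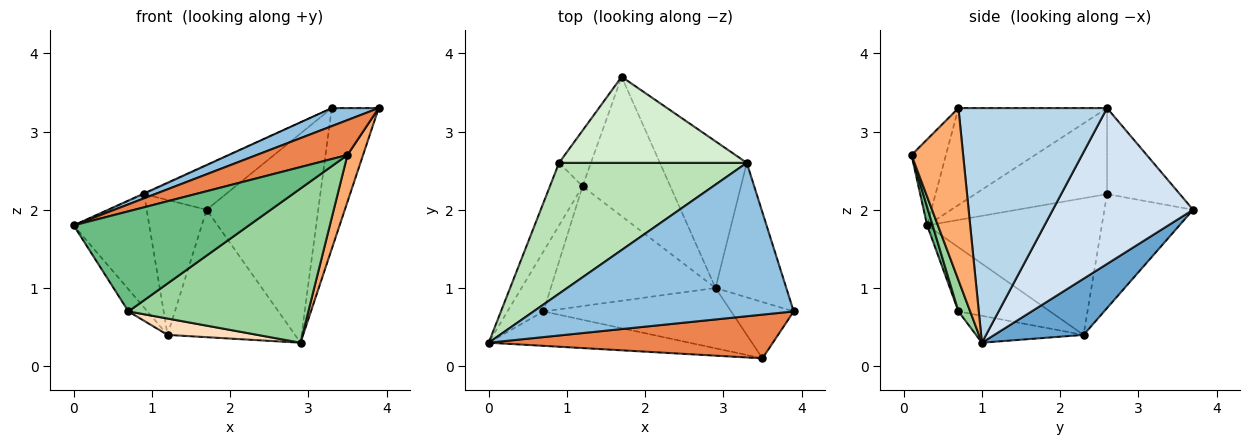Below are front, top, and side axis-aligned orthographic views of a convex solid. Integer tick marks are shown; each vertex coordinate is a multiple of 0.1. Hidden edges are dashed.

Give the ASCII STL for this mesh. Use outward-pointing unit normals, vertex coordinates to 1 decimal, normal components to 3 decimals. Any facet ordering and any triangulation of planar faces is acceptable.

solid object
 facet normal 0.427 0.610 -0.667
  outer loop
   vertex 1.2 2.3 0.4
   vertex 1.7 3.7 2.0
   vertex 2.9 1.0 0.3
  endloop
 endfacet
 facet normal -0.347 -0.110 0.931
  outer loop
   vertex 3.3 2.6 3.3
   vertex 0.0 0.3 1.8
   vertex 3.9 0.7 3.3
  endloop
 endfacet
 facet normal 0.916 0.289 -0.277
  outer loop
   vertex 3.3 2.6 3.3
   vertex 3.9 0.7 3.3
   vertex 2.9 1.0 0.3
  endloop
 endfacet
 facet normal 0.717 0.571 -0.400
  outer loop
   vertex 3.3 2.6 3.3
   vertex 2.9 1.0 0.3
   vertex 1.7 3.7 2.0
  endloop
 endfacet
 facet normal -0.230 -0.607 0.761
  outer loop
   vertex 3.5 0.1 2.7
   vertex 3.9 0.7 3.3
   vertex 0.0 0.3 1.8
  endloop
 endfacet
 facet normal 0.904 -0.274 -0.329
  outer loop
   vertex 3.5 0.1 2.7
   vertex 2.9 1.0 0.3
   vertex 3.9 0.7 3.3
  endloop
 endfacet
 facet normal -0.858 0.178 -0.481
  outer loop
   vertex 0.7 0.7 0.7
   vertex 0.0 0.3 1.8
   vertex 1.2 2.3 0.4
  endloop
 endfacet
 facet normal -0.160 -0.134 -0.978
  outer loop
   vertex 0.7 0.7 0.7
   vertex 1.2 2.3 0.4
   vertex 2.9 1.0 0.3
  endloop
 endfacet
 facet normal 0.030 -0.945 -0.325
  outer loop
   vertex 0.7 0.7 0.7
   vertex 3.5 0.1 2.7
   vertex 0.0 0.3 1.8
  endloop
 endfacet
 facet normal 0.061 -0.930 -0.364
  outer loop
   vertex 0.7 0.7 0.7
   vertex 2.9 1.0 0.3
   vertex 3.5 0.1 2.7
  endloop
 endfacet
 facet normal -0.417 0.005 0.909
  outer loop
   vertex 0.9 2.6 2.2
   vertex 0.0 0.3 1.8
   vertex 3.3 2.6 3.3
  endloop
 endfacet
 facet normal -0.377 0.424 0.823
  outer loop
   vertex 0.9 2.6 2.2
   vertex 3.3 2.6 3.3
   vertex 1.7 3.7 2.0
  endloop
 endfacet
 facet normal -0.896 0.388 -0.214
  outer loop
   vertex 0.9 2.6 2.2
   vertex 1.2 2.3 0.4
   vertex 0.0 0.3 1.8
  endloop
 endfacet
 facet normal -0.807 0.546 -0.225
  outer loop
   vertex 0.9 2.6 2.2
   vertex 1.7 3.7 2.0
   vertex 1.2 2.3 0.4
  endloop
 endfacet
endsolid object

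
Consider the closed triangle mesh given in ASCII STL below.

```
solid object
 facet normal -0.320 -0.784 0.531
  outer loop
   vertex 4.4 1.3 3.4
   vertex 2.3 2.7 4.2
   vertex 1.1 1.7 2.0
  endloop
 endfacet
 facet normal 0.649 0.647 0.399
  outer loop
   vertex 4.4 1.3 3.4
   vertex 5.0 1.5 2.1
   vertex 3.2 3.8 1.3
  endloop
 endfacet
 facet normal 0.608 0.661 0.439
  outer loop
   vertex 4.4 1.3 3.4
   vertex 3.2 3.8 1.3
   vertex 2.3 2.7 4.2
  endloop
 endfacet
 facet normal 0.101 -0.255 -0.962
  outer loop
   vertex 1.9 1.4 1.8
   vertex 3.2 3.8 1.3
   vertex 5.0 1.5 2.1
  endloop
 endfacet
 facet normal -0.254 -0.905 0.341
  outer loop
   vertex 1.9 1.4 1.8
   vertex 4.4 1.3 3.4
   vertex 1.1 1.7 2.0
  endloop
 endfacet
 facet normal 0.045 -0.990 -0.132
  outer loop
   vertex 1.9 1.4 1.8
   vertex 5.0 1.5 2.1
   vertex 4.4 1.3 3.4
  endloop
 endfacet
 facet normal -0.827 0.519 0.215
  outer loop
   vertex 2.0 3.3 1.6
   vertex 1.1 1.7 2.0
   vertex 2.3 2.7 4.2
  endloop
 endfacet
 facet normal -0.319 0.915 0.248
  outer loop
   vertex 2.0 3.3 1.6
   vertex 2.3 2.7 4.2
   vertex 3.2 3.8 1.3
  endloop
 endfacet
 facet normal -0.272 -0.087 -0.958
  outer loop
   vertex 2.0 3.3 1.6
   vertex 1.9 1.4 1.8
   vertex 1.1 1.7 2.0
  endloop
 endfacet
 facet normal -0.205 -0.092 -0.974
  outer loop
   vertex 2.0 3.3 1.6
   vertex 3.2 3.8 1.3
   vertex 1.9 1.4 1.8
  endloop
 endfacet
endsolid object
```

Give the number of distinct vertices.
7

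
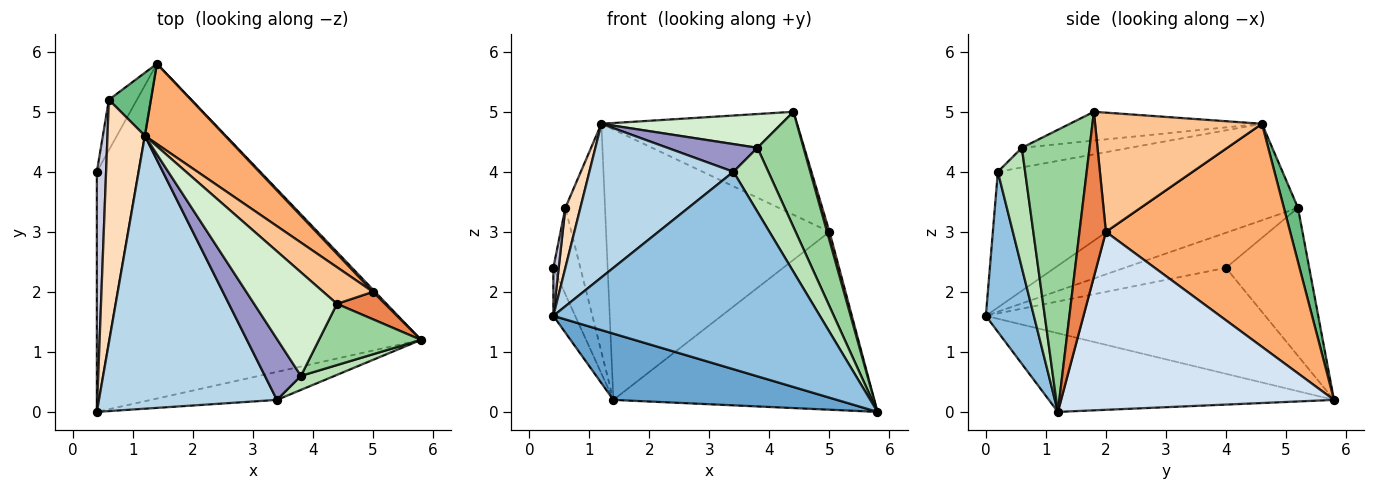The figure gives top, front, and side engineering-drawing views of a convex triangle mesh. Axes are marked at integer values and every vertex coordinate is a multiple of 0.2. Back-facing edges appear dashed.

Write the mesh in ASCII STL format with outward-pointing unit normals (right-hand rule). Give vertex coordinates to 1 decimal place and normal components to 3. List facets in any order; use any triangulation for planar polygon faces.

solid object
 facet normal -0.240 -0.188 -0.952
  outer loop
   vertex 1.4 5.8 0.2
   vertex 5.8 1.2 0.0
   vertex 0.4 0.0 1.6
  endloop
 endfacet
 facet normal 0.176 -0.975 -0.138
  outer loop
   vertex 3.4 0.2 4.0
   vertex 0.4 0.0 1.6
   vertex 5.8 1.2 0.0
  endloop
 endfacet
 facet normal -0.553 -0.409 0.726
  outer loop
   vertex 3.4 0.2 4.0
   vertex 1.2 4.6 4.8
   vertex 0.4 0.0 1.6
  endloop
 endfacet
 facet normal 0.723 0.691 0.008
  outer loop
   vertex 5.0 2.0 3.0
   vertex 5.8 1.2 0.0
   vertex 1.4 5.8 0.2
  endloop
 endfacet
 facet normal 0.957 -0.087 0.278
  outer loop
   vertex 5.0 2.0 3.0
   vertex 4.4 1.8 5.0
   vertex 5.8 1.2 0.0
  endloop
 endfacet
 facet normal 0.620 0.752 0.223
  outer loop
   vertex 5.0 2.0 3.0
   vertex 1.4 5.8 0.2
   vertex 1.2 4.6 4.8
  endloop
 endfacet
 facet normal 0.626 0.734 0.261
  outer loop
   vertex 5.0 2.0 3.0
   vertex 1.2 4.6 4.8
   vertex 4.4 1.8 5.0
  endloop
 endfacet
 facet normal -0.929 -0.089 0.360
  outer loop
   vertex 0.6 5.2 3.4
   vertex 0.4 0.0 1.6
   vertex 1.2 4.6 4.8
  endloop
 endfacet
 facet normal 0.324 0.912 0.252
  outer loop
   vertex 0.6 5.2 3.4
   vertex 1.2 4.6 4.8
   vertex 1.4 5.8 0.2
  endloop
 endfacet
 facet normal 0.792 -0.539 0.286
  outer loop
   vertex 3.8 0.6 4.4
   vertex 5.8 1.2 0.0
   vertex 4.4 1.8 5.0
  endloop
 endfacet
 facet normal 0.607 -0.777 0.170
  outer loop
   vertex 3.8 0.6 4.4
   vertex 3.4 0.2 4.0
   vertex 5.8 1.2 0.0
  endloop
 endfacet
 facet normal -0.314 -0.294 0.903
  outer loop
   vertex 3.8 0.6 4.4
   vertex 4.4 1.8 5.0
   vertex 1.2 4.6 4.8
  endloop
 endfacet
 facet normal -0.445 -0.371 0.815
  outer loop
   vertex 3.8 0.6 4.4
   vertex 1.2 4.6 4.8
   vertex 3.4 0.2 4.0
  endloop
 endfacet
 facet normal -0.929 0.073 -0.363
  outer loop
   vertex 0.4 4.0 2.4
   vertex 1.4 5.8 0.2
   vertex 0.4 0.0 1.6
  endloop
 endfacet
 facet normal -0.966 -0.051 0.254
  outer loop
   vertex 0.4 4.0 2.4
   vertex 0.4 0.0 1.6
   vertex 0.6 5.2 3.4
  endloop
 endfacet
 facet normal -0.936 0.304 -0.177
  outer loop
   vertex 0.4 4.0 2.4
   vertex 0.6 5.2 3.4
   vertex 1.4 5.8 0.2
  endloop
 endfacet
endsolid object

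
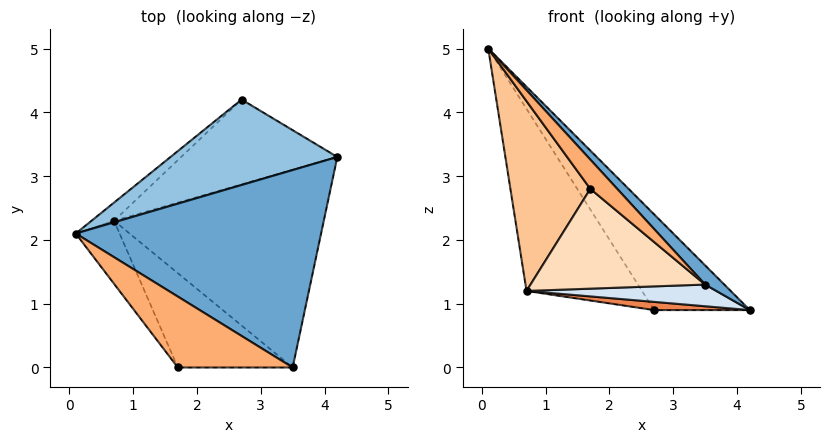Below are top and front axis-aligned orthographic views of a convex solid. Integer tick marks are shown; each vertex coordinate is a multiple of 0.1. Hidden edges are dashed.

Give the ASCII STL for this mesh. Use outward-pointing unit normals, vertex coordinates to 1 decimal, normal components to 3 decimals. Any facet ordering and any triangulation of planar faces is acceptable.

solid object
 facet normal 0.715 -0.067 0.696
  outer loop
   vertex 3.5 0.0 1.3
   vertex 4.2 3.3 0.9
   vertex 0.1 2.1 5.0
  endloop
 endfacet
 facet normal 0.409 0.681 0.608
  outer loop
   vertex 2.7 4.2 0.9
   vertex 0.1 2.1 5.0
   vertex 4.2 3.3 0.9
  endloop
 endfacet
 facet normal -0.693 0.718 -0.072
  outer loop
   vertex 0.7 2.3 1.2
   vertex 0.1 2.1 5.0
   vertex 2.7 4.2 0.9
  endloop
 endfacet
 facet normal -0.054 -0.109 -0.993
  outer loop
   vertex 0.7 2.3 1.2
   vertex 4.2 3.3 0.9
   vertex 3.5 0.0 1.3
  endloop
 endfacet
 facet normal -0.058 -0.096 -0.994
  outer loop
   vertex 0.7 2.3 1.2
   vertex 2.7 4.2 0.9
   vertex 4.2 3.3 0.9
  endloop
 endfacet
 facet normal 0.610 -0.302 0.732
  outer loop
   vertex 1.7 0.0 2.8
   vertex 3.5 0.0 1.3
   vertex 0.1 2.1 5.0
  endloop
 endfacet
 facet normal -0.859 -0.486 -0.161
  outer loop
   vertex 1.7 0.0 2.8
   vertex 0.1 2.1 5.0
   vertex 0.7 2.3 1.2
  endloop
 endfacet
 facet normal -0.497 -0.631 -0.596
  outer loop
   vertex 1.7 0.0 2.8
   vertex 0.7 2.3 1.2
   vertex 3.5 0.0 1.3
  endloop
 endfacet
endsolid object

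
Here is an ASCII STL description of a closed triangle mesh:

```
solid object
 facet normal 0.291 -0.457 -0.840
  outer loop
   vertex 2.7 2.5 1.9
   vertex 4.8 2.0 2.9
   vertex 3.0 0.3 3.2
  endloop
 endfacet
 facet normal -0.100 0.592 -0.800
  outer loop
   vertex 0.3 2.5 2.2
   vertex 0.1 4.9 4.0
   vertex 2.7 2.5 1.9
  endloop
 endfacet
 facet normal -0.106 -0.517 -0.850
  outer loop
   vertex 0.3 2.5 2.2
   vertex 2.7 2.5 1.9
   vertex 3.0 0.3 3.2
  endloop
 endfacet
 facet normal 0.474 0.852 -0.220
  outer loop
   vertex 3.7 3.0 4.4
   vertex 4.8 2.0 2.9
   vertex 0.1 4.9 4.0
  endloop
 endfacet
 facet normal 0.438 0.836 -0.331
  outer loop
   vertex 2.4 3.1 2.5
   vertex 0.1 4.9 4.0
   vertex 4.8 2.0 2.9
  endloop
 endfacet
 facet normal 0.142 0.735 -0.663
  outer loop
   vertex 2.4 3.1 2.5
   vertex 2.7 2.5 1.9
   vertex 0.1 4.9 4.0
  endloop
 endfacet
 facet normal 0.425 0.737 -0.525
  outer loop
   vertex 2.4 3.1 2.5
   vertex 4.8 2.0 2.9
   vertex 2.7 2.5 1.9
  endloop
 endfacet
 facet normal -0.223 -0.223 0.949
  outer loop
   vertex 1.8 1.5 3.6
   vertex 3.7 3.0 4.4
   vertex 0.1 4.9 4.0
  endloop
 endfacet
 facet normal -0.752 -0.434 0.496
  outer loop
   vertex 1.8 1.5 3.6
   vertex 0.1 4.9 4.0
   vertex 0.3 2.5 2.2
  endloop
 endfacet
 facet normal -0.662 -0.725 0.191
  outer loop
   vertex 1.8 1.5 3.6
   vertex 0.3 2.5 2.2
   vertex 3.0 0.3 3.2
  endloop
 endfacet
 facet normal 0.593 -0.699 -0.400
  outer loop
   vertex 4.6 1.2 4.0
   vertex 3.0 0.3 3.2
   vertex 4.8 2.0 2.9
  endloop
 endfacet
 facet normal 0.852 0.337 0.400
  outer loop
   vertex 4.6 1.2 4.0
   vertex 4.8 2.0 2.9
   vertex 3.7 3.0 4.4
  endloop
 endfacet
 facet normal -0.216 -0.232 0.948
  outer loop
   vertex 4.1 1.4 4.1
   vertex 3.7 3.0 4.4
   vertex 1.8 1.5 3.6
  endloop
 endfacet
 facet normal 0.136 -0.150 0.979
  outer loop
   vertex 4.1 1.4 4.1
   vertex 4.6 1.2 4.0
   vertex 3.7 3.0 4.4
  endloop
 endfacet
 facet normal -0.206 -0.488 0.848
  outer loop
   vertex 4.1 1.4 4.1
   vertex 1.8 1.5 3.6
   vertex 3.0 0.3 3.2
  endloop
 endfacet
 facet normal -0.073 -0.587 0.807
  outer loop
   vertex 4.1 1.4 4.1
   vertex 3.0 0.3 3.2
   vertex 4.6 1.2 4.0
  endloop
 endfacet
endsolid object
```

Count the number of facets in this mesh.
16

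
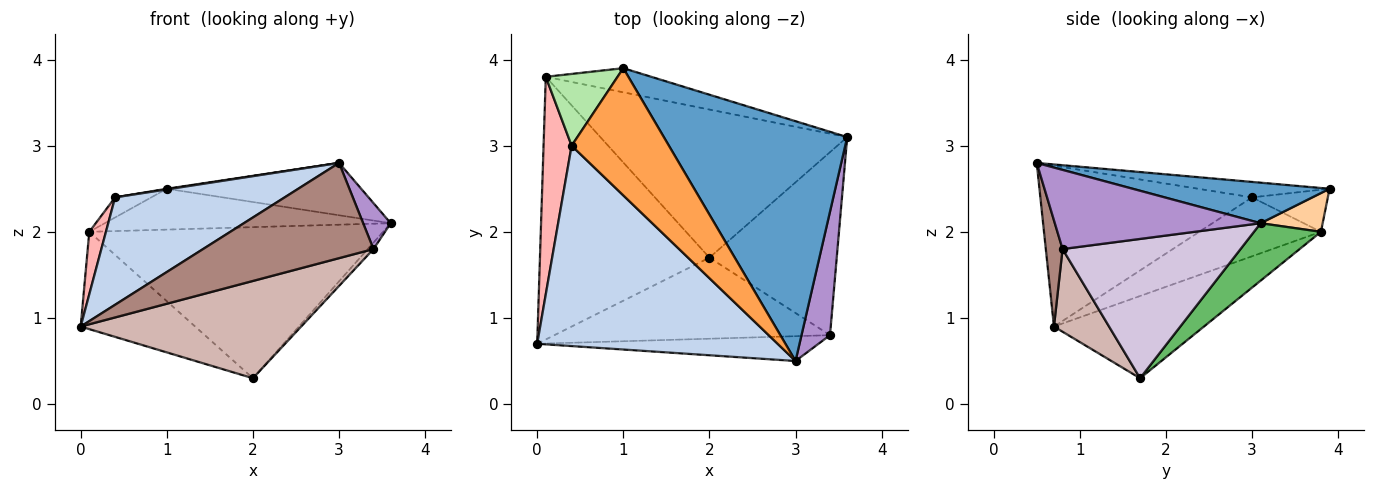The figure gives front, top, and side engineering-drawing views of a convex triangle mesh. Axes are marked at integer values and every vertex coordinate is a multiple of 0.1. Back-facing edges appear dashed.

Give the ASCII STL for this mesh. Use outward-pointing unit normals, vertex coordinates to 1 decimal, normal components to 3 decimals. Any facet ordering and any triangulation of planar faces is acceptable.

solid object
 facet normal 0.211 0.208 0.955
  outer loop
   vertex 3.0 0.5 2.8
   vertex 3.6 3.1 2.1
   vertex 1.0 3.9 2.5
  endloop
 endfacet
 facet normal -0.508 -0.407 0.759
  outer loop
   vertex 0.4 3.0 2.4
   vertex 0.0 0.7 0.9
   vertex 3.0 0.5 2.8
  endloop
 endfacet
 facet normal -0.157 -0.005 0.988
  outer loop
   vertex 0.4 3.0 2.4
   vertex 3.0 0.5 2.8
   vertex 1.0 3.9 2.5
  endloop
 endfacet
 facet normal 0.184 0.846 -0.500
  outer loop
   vertex 0.1 3.8 2.0
   vertex 1.0 3.9 2.5
   vertex 3.6 3.1 2.1
  endloop
 endfacet
 facet normal 0.161 0.705 -0.691
  outer loop
   vertex 0.1 3.8 2.0
   vertex 3.6 3.1 2.1
   vertex 2.0 1.7 0.3
  endloop
 endfacet
 facet normal -0.492 0.235 0.838
  outer loop
   vertex 0.1 3.8 2.0
   vertex 0.4 3.0 2.4
   vertex 1.0 3.9 2.5
  endloop
 endfacet
 facet normal -0.414 0.316 -0.854
  outer loop
   vertex 0.1 3.8 2.0
   vertex 2.0 1.7 0.3
   vertex 0.0 0.7 0.9
  endloop
 endfacet
 facet normal -0.896 -0.123 0.427
  outer loop
   vertex 0.1 3.8 2.0
   vertex 0.0 0.7 0.9
   vertex 0.4 3.0 2.4
  endloop
 endfacet
 facet normal 0.934 -0.125 0.336
  outer loop
   vertex 3.4 0.8 1.8
   vertex 3.6 3.1 2.1
   vertex 3.0 0.5 2.8
  endloop
 endfacet
 facet normal 0.738 0.024 -0.674
  outer loop
   vertex 3.4 0.8 1.8
   vertex 2.0 1.7 0.3
   vertex 3.6 3.1 2.1
  endloop
 endfacet
 facet normal 0.095 -0.963 -0.251
  outer loop
   vertex 3.4 0.8 1.8
   vertex 3.0 0.5 2.8
   vertex 0.0 0.7 0.9
  endloop
 endfacet
 facet normal 0.189 -0.754 -0.629
  outer loop
   vertex 3.4 0.8 1.8
   vertex 0.0 0.7 0.9
   vertex 2.0 1.7 0.3
  endloop
 endfacet
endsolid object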